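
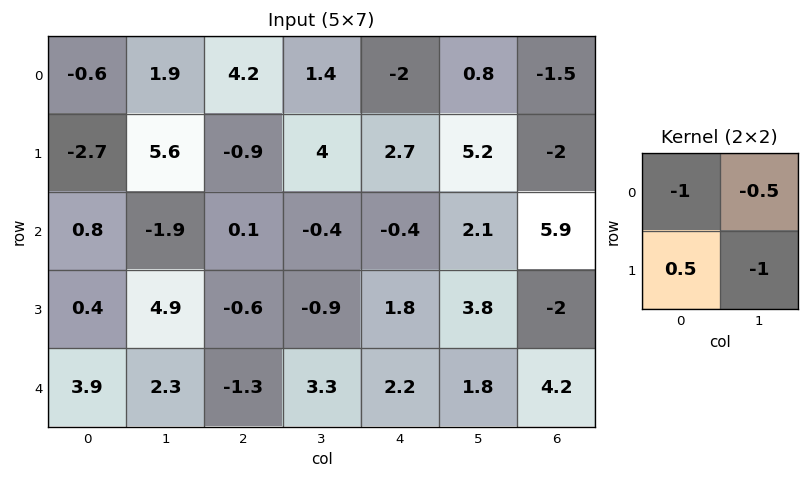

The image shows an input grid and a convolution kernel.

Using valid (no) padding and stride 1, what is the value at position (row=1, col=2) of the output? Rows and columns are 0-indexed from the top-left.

-0.65

The receptive field on the input at this output position is [-0.9 4 / 0.1 -0.4]. Elementwise product with the kernel and sum: -0.9·-1 + 4·-0.5 + 0.1·0.5 + -0.4·-1.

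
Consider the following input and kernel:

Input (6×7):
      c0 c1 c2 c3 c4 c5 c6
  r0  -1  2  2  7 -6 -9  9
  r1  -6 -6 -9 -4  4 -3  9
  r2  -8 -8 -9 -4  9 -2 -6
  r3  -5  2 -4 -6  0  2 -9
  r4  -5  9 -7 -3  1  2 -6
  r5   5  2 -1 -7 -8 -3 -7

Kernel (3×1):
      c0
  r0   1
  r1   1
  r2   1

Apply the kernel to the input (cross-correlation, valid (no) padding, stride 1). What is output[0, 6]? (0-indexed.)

The receptive field on the input at this output position is [9 / 9 / -6]. Elementwise product with the kernel and sum: 9·1 + 9·1 + -6·1.

12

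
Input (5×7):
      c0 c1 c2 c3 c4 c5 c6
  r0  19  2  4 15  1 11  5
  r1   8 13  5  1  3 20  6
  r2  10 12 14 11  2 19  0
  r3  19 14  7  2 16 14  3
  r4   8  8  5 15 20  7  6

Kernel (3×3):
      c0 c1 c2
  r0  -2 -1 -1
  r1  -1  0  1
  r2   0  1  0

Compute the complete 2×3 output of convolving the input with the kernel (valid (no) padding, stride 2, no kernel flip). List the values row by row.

Output[0,0]: The receptive field on the input at this output position is [19 2 4 / 8 13 5 / 10 12 14]. Elementwise product with the kernel and sum: 19·-2 + 2·-1 + 4·-1 + 8·-1 + 5·1 + 12·1.
Output[0,1]: The receptive field on the input at this output position is [4 15 1 / 5 1 3 / 14 11 2]. Elementwise product with the kernel and sum: 4·-2 + 15·-1 + 1·-1 + 5·-1 + 3·1 + 11·1.

-35 -15 4
-50 -17 -29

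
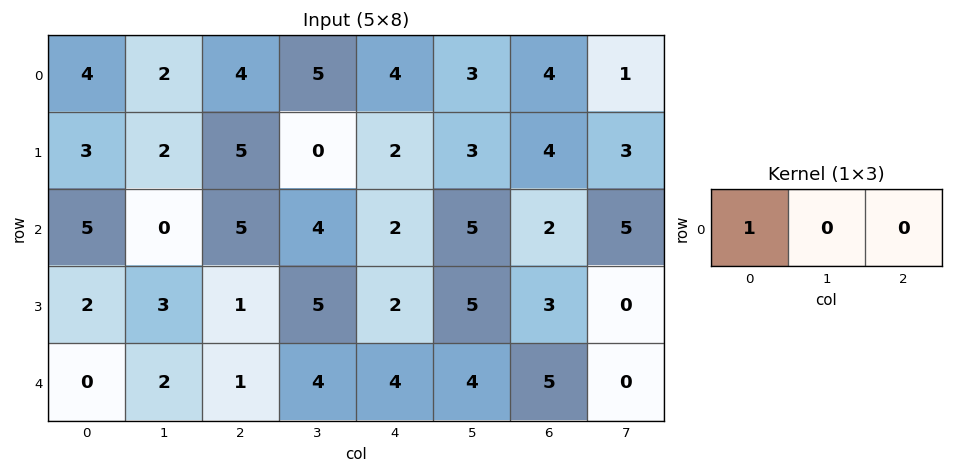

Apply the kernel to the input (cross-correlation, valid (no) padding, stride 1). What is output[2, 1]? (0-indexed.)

0

The receptive field on the input at this output position is [0 5 4]. Elementwise product with the kernel and sum: 0·1.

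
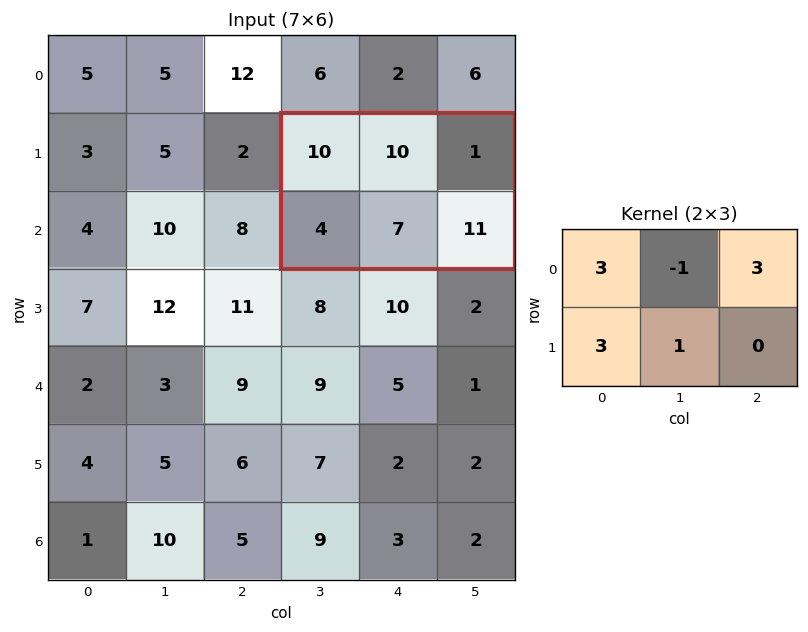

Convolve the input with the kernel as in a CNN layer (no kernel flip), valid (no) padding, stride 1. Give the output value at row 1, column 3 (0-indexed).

The receptive field on the input at this output position is [10 10 1 / 4 7 11]. Elementwise product with the kernel and sum: 10·3 + 10·-1 + 1·3 + 4·3 + 7·1.

42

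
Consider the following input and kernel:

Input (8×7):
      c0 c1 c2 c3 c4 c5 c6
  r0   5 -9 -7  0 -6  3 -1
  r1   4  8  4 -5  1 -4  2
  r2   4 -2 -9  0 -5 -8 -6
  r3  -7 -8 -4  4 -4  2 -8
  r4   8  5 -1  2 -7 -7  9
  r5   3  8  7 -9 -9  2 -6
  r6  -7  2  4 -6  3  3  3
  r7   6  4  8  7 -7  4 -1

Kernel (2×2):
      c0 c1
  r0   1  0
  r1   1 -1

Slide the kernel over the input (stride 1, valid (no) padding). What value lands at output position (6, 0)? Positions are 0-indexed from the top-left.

-5

The receptive field on the input at this output position is [-7 2 / 6 4]. Elementwise product with the kernel and sum: -7·1 + 6·1 + 4·-1.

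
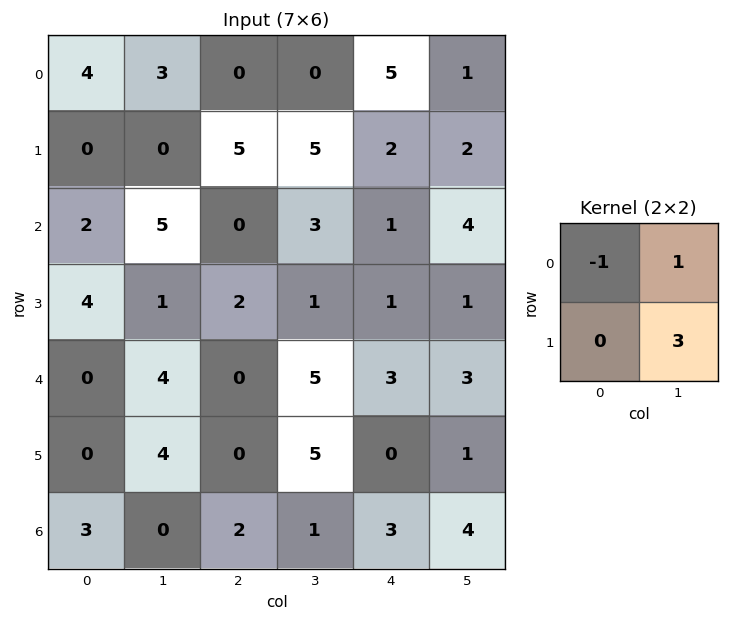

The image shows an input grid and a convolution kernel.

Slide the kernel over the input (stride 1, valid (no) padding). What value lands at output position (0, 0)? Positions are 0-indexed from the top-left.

-1

The receptive field on the input at this output position is [4 3 / 0 0]. Elementwise product with the kernel and sum: 4·-1 + 3·1 + 0·3.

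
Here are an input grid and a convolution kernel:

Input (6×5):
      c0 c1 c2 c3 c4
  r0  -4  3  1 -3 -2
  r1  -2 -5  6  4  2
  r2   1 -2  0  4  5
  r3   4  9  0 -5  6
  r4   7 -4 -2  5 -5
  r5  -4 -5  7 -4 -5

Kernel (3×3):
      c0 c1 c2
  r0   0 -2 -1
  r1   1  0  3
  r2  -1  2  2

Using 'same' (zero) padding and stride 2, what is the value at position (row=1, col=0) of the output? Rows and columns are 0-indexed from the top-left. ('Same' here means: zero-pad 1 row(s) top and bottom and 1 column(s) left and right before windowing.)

29

The receptive field on the zero-padded input at this output position is [0 -2 -5 / 0 1 -2 / 0 4 9]. Elementwise product with the kernel and sum: -2·-2 + -5·-1 + 0·1 + -2·3 + 0·-1 + 4·2 + 9·2.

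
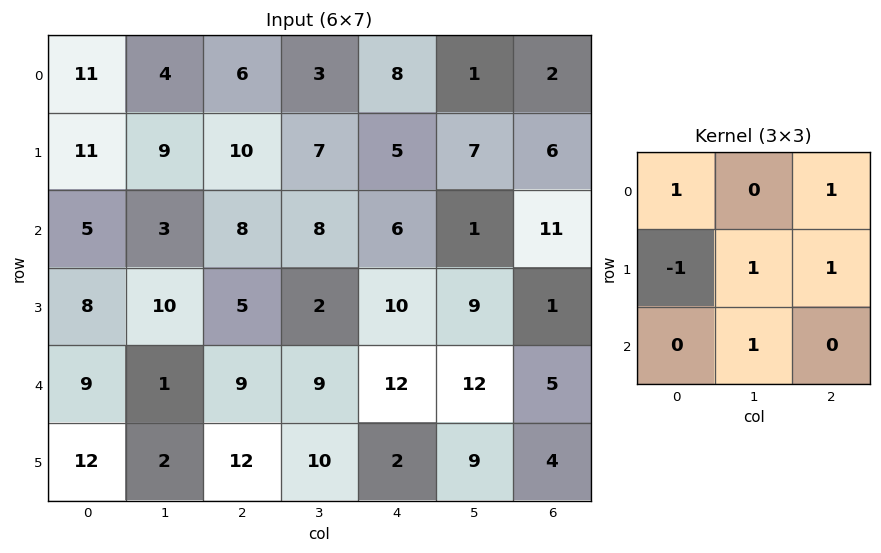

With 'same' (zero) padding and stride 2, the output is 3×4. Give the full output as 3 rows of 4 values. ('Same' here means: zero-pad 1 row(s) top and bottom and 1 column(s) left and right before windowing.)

26 15 11 7
25 34 23 18
32 41 28 6

Output[0,0]: The receptive field on the zero-padded input at this output position is [0 0 0 / 0 11 4 / 0 11 9]. Elementwise product with the kernel and sum: 0·1 + 0·1 + 0·-1 + 11·1 + 4·1 + 11·1.
Output[0,1]: The receptive field on the zero-padded input at this output position is [0 0 0 / 4 6 3 / 9 10 7]. Elementwise product with the kernel and sum: 0·1 + 0·1 + 4·-1 + 6·1 + 3·1 + 10·1.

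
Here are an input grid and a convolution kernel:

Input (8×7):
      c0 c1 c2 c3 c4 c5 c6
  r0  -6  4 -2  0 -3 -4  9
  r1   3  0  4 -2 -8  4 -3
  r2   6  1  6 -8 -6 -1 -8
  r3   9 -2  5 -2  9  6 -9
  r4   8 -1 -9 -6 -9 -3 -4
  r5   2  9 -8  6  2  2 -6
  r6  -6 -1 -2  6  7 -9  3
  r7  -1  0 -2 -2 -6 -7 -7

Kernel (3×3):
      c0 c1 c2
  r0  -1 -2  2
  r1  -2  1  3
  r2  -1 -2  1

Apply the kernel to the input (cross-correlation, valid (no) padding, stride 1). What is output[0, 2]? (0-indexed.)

-34

The receptive field on the input at this output position is [-2 0 -3 / 4 -2 -8 / 6 -8 -6]. Elementwise product with the kernel and sum: -2·-1 + 0·-2 + -3·2 + 4·-2 + -2·1 + -8·3 + 6·-1 + -8·-2 + -6·1.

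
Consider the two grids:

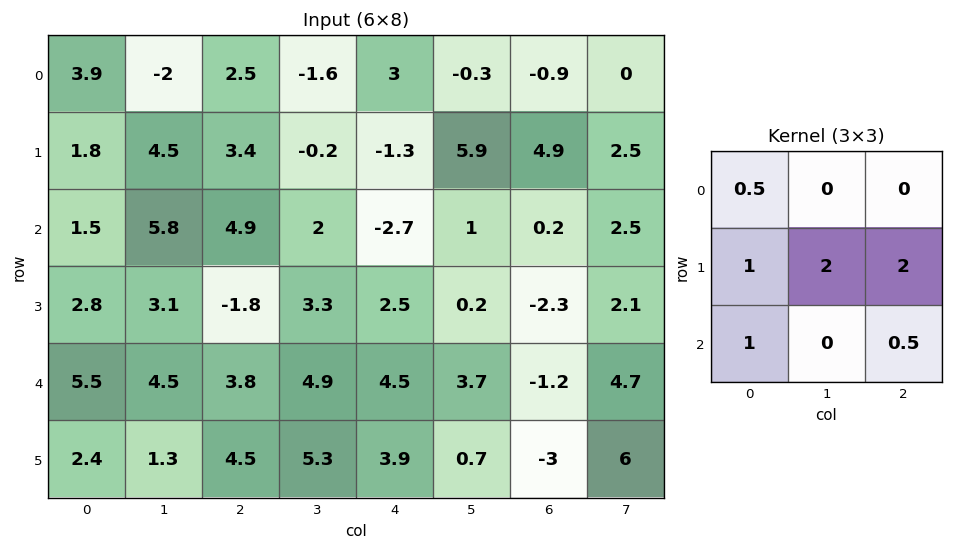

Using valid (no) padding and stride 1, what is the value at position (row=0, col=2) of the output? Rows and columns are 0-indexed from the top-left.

5.2

The receptive field on the input at this output position is [2.5 -1.6 3 / 3.4 -0.2 -1.3 / 4.9 2 -2.7]. Elementwise product with the kernel and sum: 2.5·0.5 + 3.4·1 + -0.2·2 + -1.3·2 + 4.9·1 + -2.7·0.5.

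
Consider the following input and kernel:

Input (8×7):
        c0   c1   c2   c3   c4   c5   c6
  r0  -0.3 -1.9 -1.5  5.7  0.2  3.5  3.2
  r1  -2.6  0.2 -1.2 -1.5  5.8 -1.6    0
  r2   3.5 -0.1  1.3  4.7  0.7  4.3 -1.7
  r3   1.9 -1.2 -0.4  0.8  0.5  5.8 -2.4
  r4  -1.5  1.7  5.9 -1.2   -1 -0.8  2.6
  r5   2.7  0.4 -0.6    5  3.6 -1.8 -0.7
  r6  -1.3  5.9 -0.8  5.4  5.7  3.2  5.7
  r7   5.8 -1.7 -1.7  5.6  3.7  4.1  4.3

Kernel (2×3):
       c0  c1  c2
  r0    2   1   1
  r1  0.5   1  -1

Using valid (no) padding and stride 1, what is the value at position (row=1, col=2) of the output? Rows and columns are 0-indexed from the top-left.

6.55

The receptive field on the input at this output position is [-1.2 -1.5 5.8 / 1.3 4.7 0.7]. Elementwise product with the kernel and sum: -1.2·2 + -1.5·1 + 5.8·1 + 1.3·0.5 + 4.7·1 + 0.7·-1.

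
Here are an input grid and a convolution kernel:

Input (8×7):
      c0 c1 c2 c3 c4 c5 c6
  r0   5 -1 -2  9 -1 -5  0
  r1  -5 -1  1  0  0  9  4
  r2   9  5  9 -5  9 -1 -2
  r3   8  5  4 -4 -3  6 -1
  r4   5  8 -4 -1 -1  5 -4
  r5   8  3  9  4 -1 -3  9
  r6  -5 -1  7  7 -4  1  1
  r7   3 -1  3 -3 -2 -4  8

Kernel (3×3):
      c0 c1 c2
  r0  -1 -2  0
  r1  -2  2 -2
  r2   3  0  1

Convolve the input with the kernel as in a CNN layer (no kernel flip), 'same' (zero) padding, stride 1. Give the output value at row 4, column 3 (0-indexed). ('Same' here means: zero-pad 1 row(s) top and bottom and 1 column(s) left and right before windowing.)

38

The receptive field on the zero-padded input at this output position is [4 -4 -3 / -4 -1 -1 / 9 4 -1]. Elementwise product with the kernel and sum: 4·-1 + -4·-2 + -4·-2 + -1·2 + -1·-2 + 9·3 + -1·1.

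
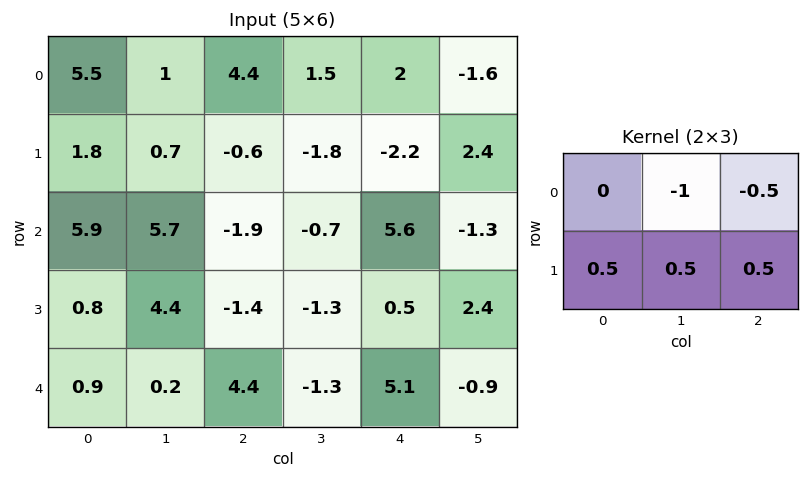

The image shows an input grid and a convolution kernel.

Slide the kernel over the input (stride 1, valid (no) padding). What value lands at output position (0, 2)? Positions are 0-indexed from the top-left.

-4.8

The receptive field on the input at this output position is [4.4 1.5 2 / -0.6 -1.8 -2.2]. Elementwise product with the kernel and sum: 1.5·-1 + 2·-0.5 + -0.6·0.5 + -1.8·0.5 + -2.2·0.5.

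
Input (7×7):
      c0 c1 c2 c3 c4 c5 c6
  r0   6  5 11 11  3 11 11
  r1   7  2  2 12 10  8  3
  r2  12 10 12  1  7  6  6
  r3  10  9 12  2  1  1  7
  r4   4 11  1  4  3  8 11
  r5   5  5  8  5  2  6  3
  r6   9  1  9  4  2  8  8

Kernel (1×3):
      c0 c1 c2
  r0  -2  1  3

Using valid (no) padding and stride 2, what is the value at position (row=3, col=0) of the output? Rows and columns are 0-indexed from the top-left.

The receptive field on the input at this output position is [9 1 9]. Elementwise product with the kernel and sum: 9·-2 + 1·1 + 9·3.

10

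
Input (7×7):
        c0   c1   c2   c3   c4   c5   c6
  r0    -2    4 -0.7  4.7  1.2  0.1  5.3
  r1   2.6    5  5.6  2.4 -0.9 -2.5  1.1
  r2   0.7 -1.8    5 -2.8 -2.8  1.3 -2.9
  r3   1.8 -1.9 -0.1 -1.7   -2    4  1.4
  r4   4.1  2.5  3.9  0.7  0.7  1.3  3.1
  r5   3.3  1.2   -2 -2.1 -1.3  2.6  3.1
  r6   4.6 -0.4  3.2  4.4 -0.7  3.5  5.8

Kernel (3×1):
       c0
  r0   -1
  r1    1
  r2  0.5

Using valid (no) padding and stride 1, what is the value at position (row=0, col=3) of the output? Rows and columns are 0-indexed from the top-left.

The receptive field on the input at this output position is [4.7 / 2.4 / -2.8]. Elementwise product with the kernel and sum: 4.7·-1 + 2.4·1 + -2.8·0.5.

-3.7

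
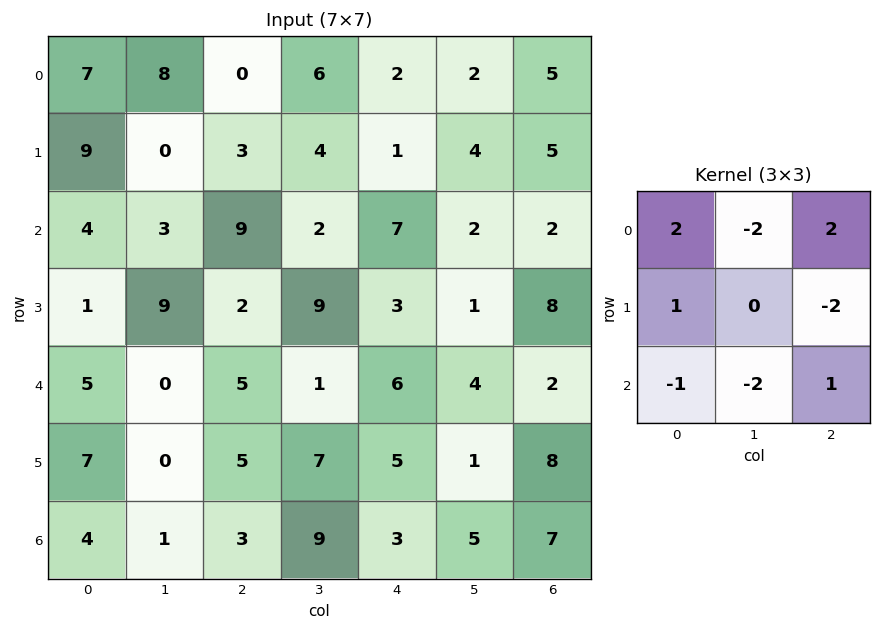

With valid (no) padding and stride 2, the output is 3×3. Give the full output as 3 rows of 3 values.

0 -13 -8
17 23 -11
14 -3 -9

Output[0,0]: The receptive field on the input at this output position is [7 8 0 / 9 0 3 / 4 3 9]. Elementwise product with the kernel and sum: 7·2 + 8·-2 + 0·2 + 9·1 + 3·-2 + 4·-1 + 3·-2 + 9·1.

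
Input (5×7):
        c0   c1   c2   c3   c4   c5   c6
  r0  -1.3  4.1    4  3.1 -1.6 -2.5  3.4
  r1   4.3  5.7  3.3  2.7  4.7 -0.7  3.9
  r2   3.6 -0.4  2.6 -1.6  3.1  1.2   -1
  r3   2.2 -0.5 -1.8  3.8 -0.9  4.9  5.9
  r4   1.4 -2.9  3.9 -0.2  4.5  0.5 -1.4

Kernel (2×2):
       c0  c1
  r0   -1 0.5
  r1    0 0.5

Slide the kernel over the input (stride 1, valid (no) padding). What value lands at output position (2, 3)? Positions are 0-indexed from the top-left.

The receptive field on the input at this output position is [-1.6 3.1 / 3.8 -0.9]. Elementwise product with the kernel and sum: -1.6·-1 + 3.1·0.5 + -0.9·0.5.

2.7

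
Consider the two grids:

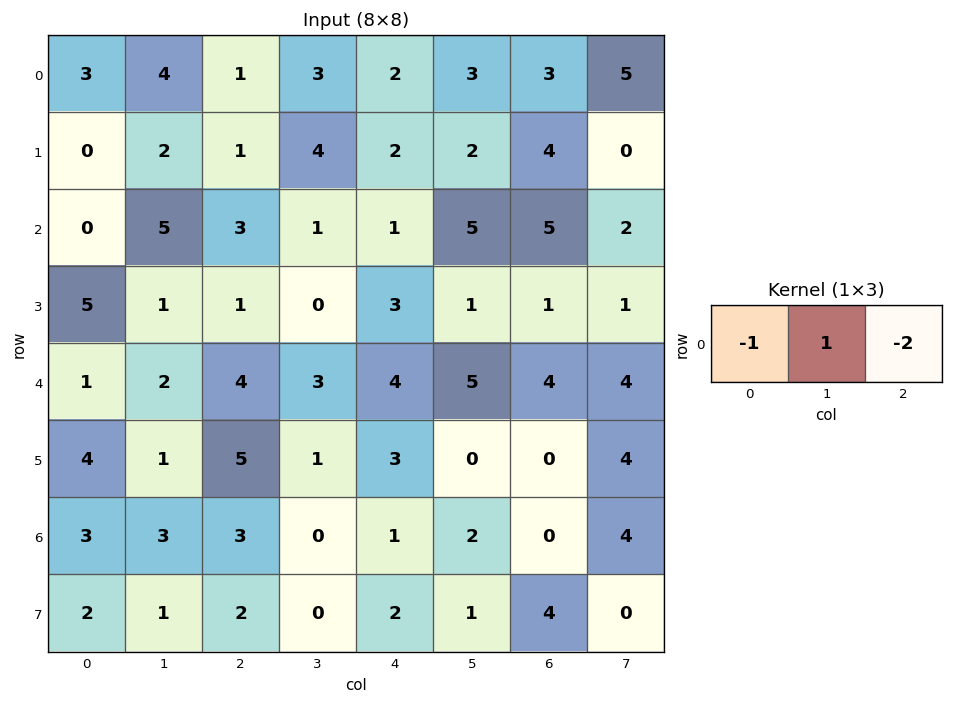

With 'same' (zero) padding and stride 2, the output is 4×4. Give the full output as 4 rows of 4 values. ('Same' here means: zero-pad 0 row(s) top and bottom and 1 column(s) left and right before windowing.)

Output[0,0]: The receptive field on the zero-padded input at this output position is [0 3 4]. Elementwise product with the kernel and sum: 0·-1 + 3·1 + 4·-2.
Output[0,1]: The receptive field on the zero-padded input at this output position is [4 1 3]. Elementwise product with the kernel and sum: 4·-1 + 1·1 + 3·-2.

-5 -9 -7 -10
-10 -4 -10 -4
-3 -4 -9 -9
-3 0 -3 -10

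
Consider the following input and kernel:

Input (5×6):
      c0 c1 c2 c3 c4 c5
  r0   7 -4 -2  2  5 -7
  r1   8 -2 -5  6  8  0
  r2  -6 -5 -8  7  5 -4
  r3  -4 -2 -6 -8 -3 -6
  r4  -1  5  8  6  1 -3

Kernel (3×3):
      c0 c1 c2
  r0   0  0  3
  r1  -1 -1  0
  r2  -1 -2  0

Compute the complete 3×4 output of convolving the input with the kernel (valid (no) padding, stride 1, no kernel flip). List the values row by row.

Output[0,0]: The receptive field on the input at this output position is [7 -4 -2 / 8 -2 -5 / -6 -5 -8]. Elementwise product with the kernel and sum: -2·3 + 8·-1 + -2·-1 + -6·-1 + -5·-2.
Output[0,1]: The receptive field on the input at this output position is [-4 -2 2 / -2 -5 6 / -5 -8 7]. Elementwise product with the kernel and sum: 2·3 + -2·-1 + -5·-1 + -5·-1 + -8·-2.

4 34 8 -52
4 45 47 2
-27 8 9 -9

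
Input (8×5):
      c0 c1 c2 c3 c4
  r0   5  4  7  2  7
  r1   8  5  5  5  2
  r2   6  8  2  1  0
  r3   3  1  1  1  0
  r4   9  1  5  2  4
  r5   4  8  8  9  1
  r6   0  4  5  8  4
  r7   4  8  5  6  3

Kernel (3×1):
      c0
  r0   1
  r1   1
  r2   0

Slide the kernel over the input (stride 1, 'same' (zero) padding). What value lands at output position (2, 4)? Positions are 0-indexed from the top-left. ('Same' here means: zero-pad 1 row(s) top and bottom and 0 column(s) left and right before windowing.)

The receptive field on the zero-padded input at this output position is [2 / 0 / 0]. Elementwise product with the kernel and sum: 2·1 + 0·1.

2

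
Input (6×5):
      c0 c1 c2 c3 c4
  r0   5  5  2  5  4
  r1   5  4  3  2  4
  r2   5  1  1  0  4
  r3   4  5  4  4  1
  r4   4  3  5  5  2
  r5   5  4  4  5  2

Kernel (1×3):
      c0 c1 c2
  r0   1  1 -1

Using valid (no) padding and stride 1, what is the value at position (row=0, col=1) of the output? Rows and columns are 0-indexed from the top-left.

The receptive field on the input at this output position is [5 2 5]. Elementwise product with the kernel and sum: 5·1 + 2·1 + 5·-1.

2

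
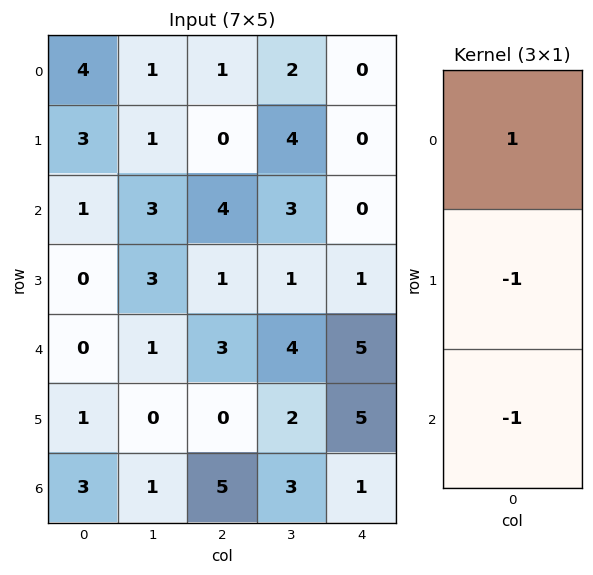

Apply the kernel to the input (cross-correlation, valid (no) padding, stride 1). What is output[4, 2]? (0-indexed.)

The receptive field on the input at this output position is [3 / 0 / 5]. Elementwise product with the kernel and sum: 3·1 + 0·-1 + 5·-1.

-2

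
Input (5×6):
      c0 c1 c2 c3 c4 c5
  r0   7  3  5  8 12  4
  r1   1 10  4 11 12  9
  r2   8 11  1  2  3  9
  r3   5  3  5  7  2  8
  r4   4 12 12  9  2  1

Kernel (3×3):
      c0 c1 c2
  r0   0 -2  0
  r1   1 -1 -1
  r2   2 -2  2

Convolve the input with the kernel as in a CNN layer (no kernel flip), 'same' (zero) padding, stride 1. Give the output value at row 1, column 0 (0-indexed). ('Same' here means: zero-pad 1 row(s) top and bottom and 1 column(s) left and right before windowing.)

-19

The receptive field on the zero-padded input at this output position is [0 7 3 / 0 1 10 / 0 8 11]. Elementwise product with the kernel and sum: 7·-2 + 0·1 + 1·-1 + 10·-1 + 0·2 + 8·-2 + 11·2.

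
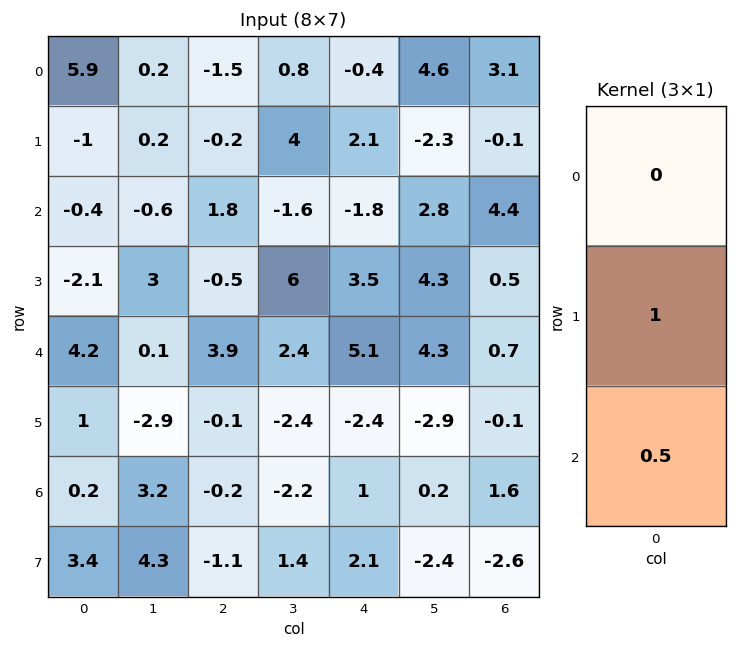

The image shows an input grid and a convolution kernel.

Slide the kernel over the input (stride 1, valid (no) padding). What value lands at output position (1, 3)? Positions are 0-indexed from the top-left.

The receptive field on the input at this output position is [4 / -1.6 / 6]. Elementwise product with the kernel and sum: -1.6·1 + 6·0.5.

1.4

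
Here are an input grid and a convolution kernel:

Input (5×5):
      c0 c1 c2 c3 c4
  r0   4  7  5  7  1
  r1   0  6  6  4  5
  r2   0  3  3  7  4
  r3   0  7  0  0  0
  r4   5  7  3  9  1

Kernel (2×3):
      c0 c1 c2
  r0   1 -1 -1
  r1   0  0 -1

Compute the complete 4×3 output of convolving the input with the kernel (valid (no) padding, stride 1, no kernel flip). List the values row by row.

Output[0,0]: The receptive field on the input at this output position is [4 7 5 / 0 6 6]. Elementwise product with the kernel and sum: 4·1 + 7·-1 + 5·-1 + 6·-1.

-14 -9 -8
-15 -11 -7
-6 -7 -8
-10 -2 -1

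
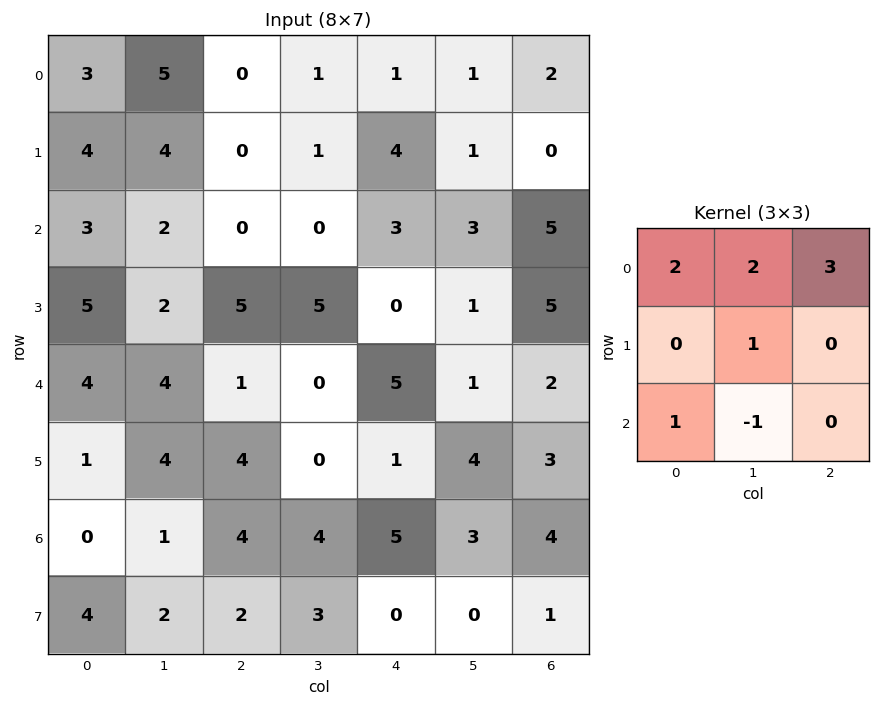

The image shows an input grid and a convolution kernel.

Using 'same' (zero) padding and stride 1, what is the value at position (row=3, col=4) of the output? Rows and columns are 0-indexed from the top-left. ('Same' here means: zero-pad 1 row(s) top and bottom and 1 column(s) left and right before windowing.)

10

The receptive field on the zero-padded input at this output position is [0 3 3 / 5 0 1 / 0 5 1]. Elementwise product with the kernel and sum: 0·2 + 3·2 + 3·3 + 0·1 + 0·1 + 5·-1.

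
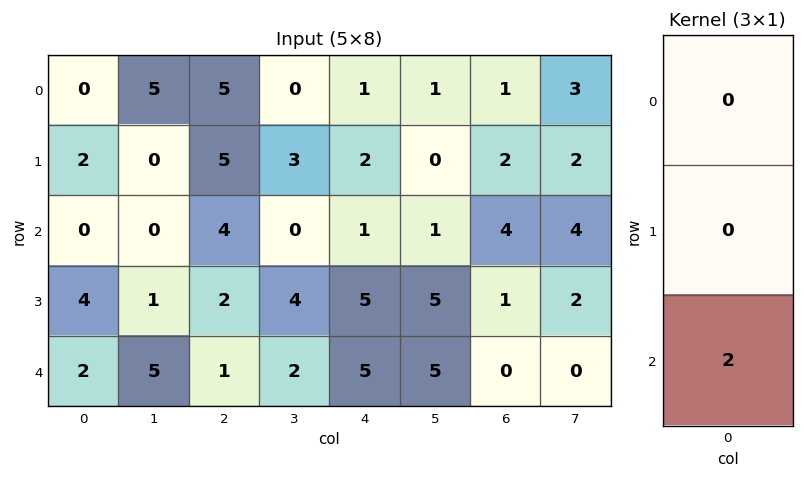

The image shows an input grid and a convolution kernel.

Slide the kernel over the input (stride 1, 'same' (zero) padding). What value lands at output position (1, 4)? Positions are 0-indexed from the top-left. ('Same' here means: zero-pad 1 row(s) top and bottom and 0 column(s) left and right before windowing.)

2

The receptive field on the zero-padded input at this output position is [1 / 2 / 1]. Elementwise product with the kernel and sum: 1·2.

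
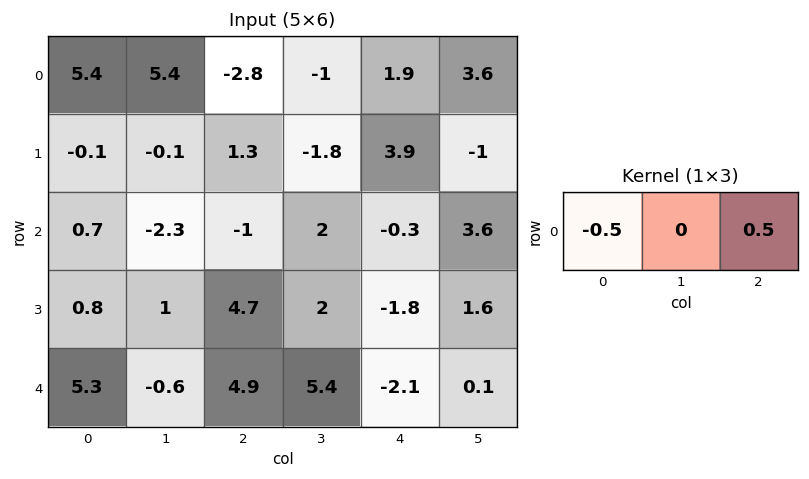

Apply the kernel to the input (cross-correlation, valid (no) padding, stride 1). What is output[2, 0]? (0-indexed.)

-0.85

The receptive field on the input at this output position is [0.7 -2.3 -1]. Elementwise product with the kernel and sum: 0.7·-0.5 + -1·0.5.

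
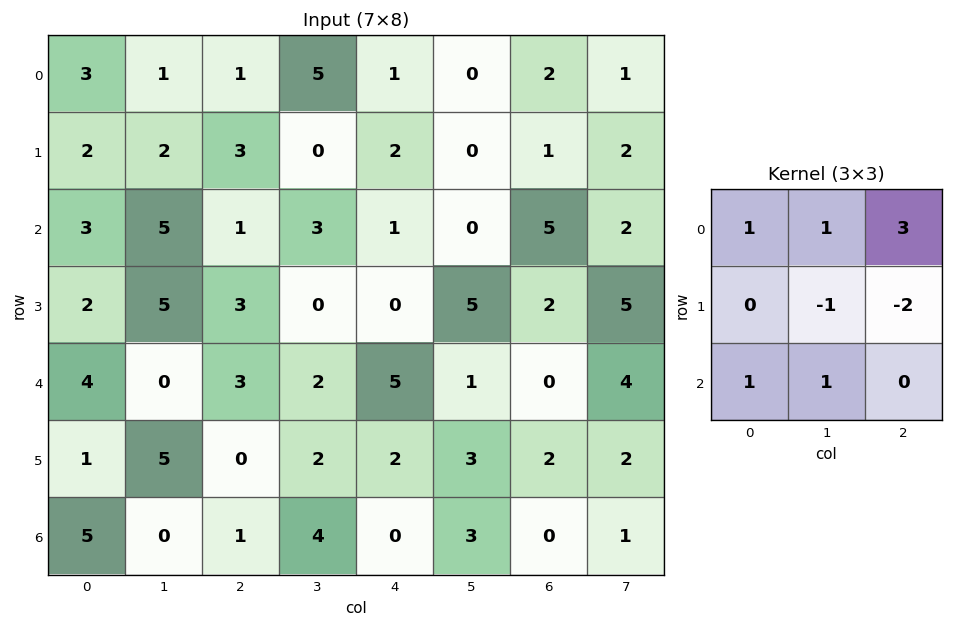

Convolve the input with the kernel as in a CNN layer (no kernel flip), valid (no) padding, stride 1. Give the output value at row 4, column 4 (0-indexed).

2

The receptive field on the input at this output position is [5 1 0 / 2 3 2 / 0 3 0]. Elementwise product with the kernel and sum: 5·1 + 1·1 + 0·3 + 3·-1 + 2·-2 + 0·1 + 3·1.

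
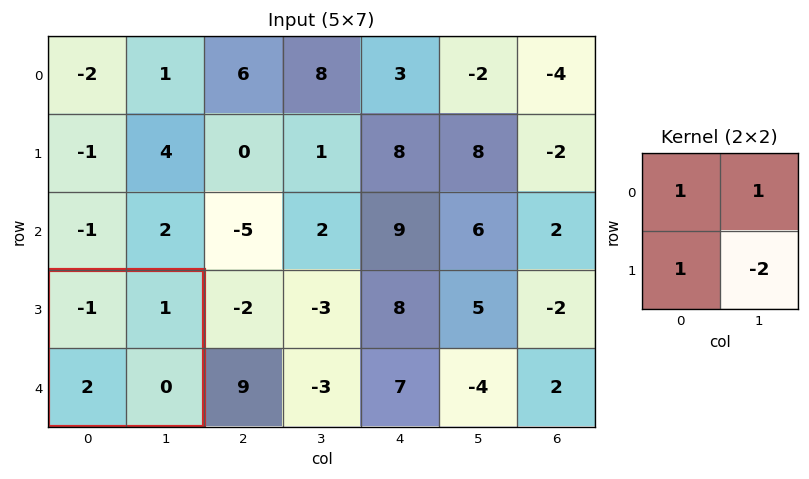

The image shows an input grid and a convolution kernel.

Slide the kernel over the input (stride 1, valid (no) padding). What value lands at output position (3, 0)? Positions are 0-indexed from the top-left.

The receptive field on the input at this output position is [-1 1 / 2 0]. Elementwise product with the kernel and sum: -1·1 + 1·1 + 2·1 + 0·-2.

2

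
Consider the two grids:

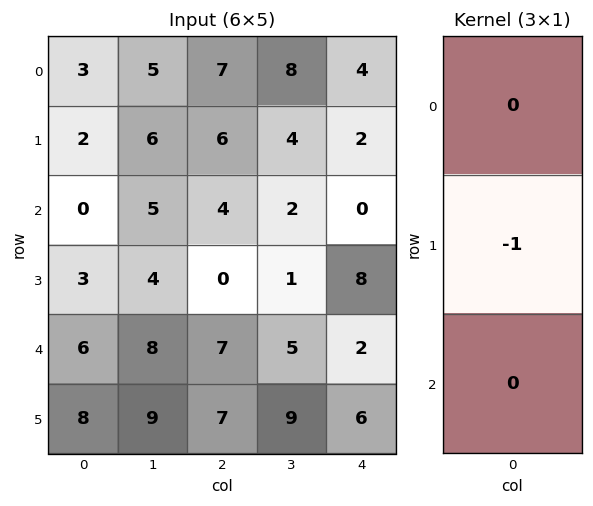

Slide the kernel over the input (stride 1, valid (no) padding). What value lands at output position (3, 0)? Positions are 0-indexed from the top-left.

-6

The receptive field on the input at this output position is [3 / 6 / 8]. Elementwise product with the kernel and sum: 6·-1.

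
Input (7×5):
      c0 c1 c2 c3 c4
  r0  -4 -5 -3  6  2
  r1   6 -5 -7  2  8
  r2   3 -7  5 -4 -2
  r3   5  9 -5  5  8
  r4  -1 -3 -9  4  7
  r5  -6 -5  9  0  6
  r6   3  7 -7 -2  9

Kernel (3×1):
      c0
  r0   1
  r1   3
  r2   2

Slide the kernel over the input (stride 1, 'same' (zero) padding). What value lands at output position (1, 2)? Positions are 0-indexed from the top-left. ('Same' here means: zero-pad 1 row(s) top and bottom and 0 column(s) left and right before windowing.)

The receptive field on the zero-padded input at this output position is [-3 / -7 / 5]. Elementwise product with the kernel and sum: -3·1 + -7·3 + 5·2.

-14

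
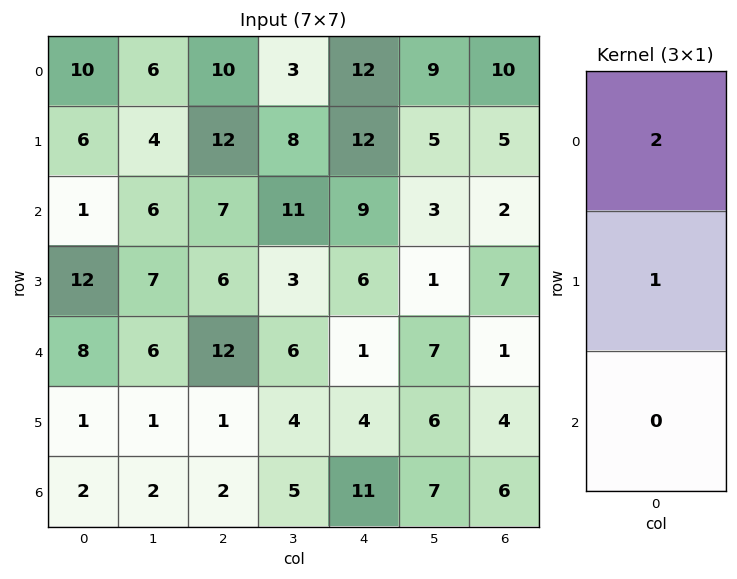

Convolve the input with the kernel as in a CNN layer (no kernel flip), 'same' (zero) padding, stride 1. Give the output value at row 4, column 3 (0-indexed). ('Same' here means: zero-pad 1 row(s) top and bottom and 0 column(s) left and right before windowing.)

The receptive field on the zero-padded input at this output position is [3 / 6 / 4]. Elementwise product with the kernel and sum: 3·2 + 6·1.

12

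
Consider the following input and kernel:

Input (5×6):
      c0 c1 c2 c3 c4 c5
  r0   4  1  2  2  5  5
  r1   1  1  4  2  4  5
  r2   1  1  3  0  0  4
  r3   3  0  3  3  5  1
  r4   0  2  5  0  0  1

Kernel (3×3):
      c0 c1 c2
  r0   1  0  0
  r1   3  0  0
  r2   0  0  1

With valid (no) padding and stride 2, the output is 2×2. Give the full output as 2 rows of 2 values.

10 14
15 12

Output[0,0]: The receptive field on the input at this output position is [4 1 2 / 1 1 4 / 1 1 3]. Elementwise product with the kernel and sum: 4·1 + 1·3 + 3·1.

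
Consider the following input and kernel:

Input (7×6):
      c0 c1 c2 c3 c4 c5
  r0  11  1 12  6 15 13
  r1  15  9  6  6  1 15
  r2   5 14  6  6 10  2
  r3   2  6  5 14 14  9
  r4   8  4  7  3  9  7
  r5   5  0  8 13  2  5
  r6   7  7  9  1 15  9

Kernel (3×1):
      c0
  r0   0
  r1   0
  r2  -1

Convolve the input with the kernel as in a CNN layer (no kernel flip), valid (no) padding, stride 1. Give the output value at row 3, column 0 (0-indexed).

-5

The receptive field on the input at this output position is [2 / 8 / 5]. Elementwise product with the kernel and sum: 5·-1.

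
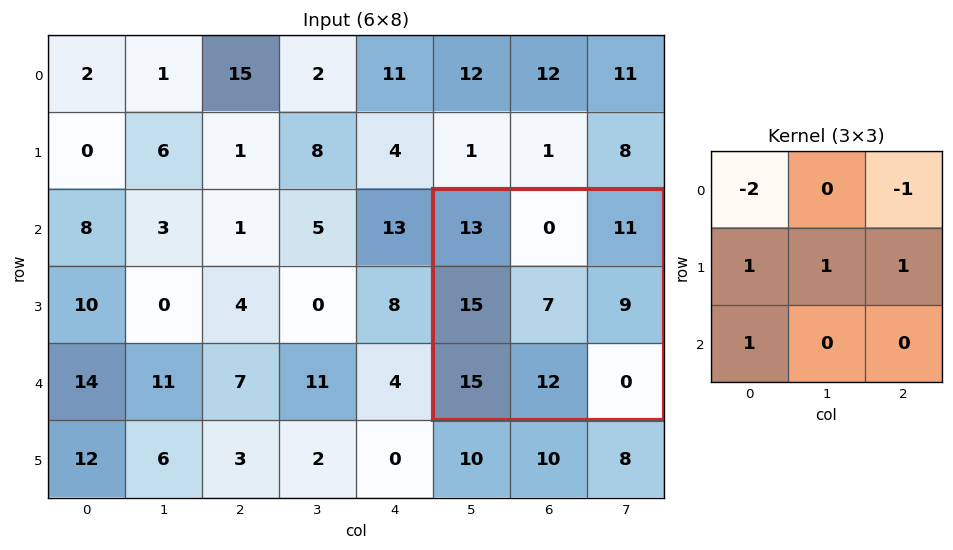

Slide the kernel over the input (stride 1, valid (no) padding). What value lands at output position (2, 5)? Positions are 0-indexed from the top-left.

The receptive field on the input at this output position is [13 0 11 / 15 7 9 / 15 12 0]. Elementwise product with the kernel and sum: 13·-2 + 11·-1 + 15·1 + 7·1 + 9·1 + 15·1.

9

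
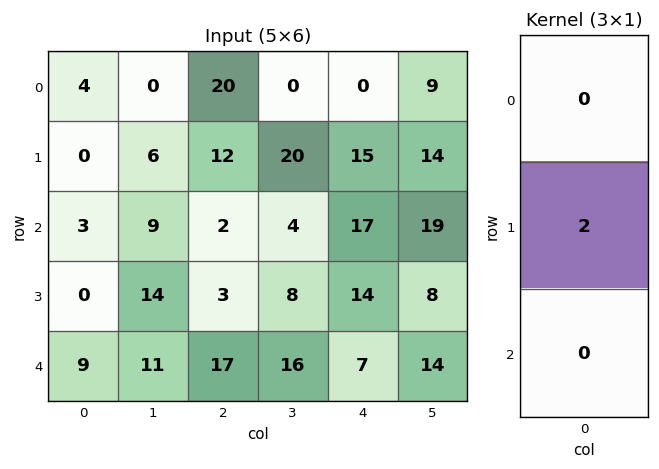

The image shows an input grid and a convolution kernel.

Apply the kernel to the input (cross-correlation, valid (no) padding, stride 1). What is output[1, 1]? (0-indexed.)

18

The receptive field on the input at this output position is [6 / 9 / 14]. Elementwise product with the kernel and sum: 9·2.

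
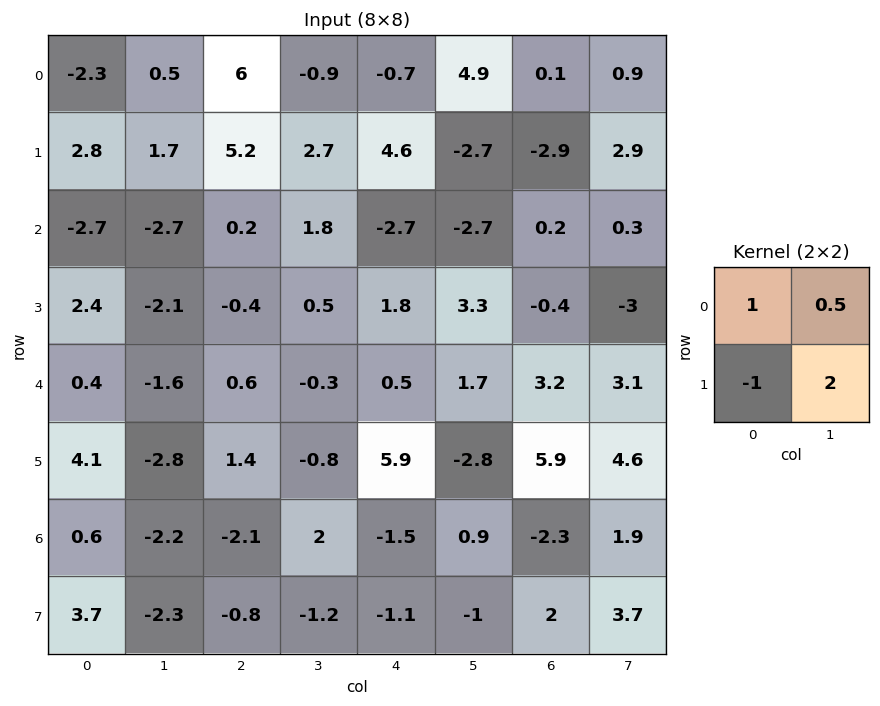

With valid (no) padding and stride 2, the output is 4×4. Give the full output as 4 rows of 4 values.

-1.45 5.75 -8.25 9.25
-10.65 2.5 0.75 -5.25
-10.1 -2.55 -10.15 8.05
-8.8 -2.7 -1.95 4.05

Output[0,0]: The receptive field on the input at this output position is [-2.3 0.5 / 2.8 1.7]. Elementwise product with the kernel and sum: -2.3·1 + 0.5·0.5 + 2.8·-1 + 1.7·2.
Output[0,1]: The receptive field on the input at this output position is [6 -0.9 / 5.2 2.7]. Elementwise product with the kernel and sum: 6·1 + -0.9·0.5 + 5.2·-1 + 2.7·2.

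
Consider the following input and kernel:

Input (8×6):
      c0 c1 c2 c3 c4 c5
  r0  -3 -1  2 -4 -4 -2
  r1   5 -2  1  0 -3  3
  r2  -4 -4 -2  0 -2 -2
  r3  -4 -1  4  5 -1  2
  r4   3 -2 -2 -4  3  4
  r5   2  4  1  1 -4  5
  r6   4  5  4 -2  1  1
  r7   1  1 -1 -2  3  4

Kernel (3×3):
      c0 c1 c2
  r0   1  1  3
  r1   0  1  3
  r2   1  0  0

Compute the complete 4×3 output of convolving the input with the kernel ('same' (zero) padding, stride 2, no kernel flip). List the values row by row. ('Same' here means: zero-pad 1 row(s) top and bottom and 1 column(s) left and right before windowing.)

Output[0,0]: The receptive field on the zero-padded input at this output position is [0 0 0 / 0 -3 -1 / 0 5 -2]. Elementwise product with the kernel and sum: 0·1 + 0·1 + 0·3 + -3·1 + -1·3 + 0·1.

-6 -12 -10
-17 -4 3
-10 8 26
33 7 14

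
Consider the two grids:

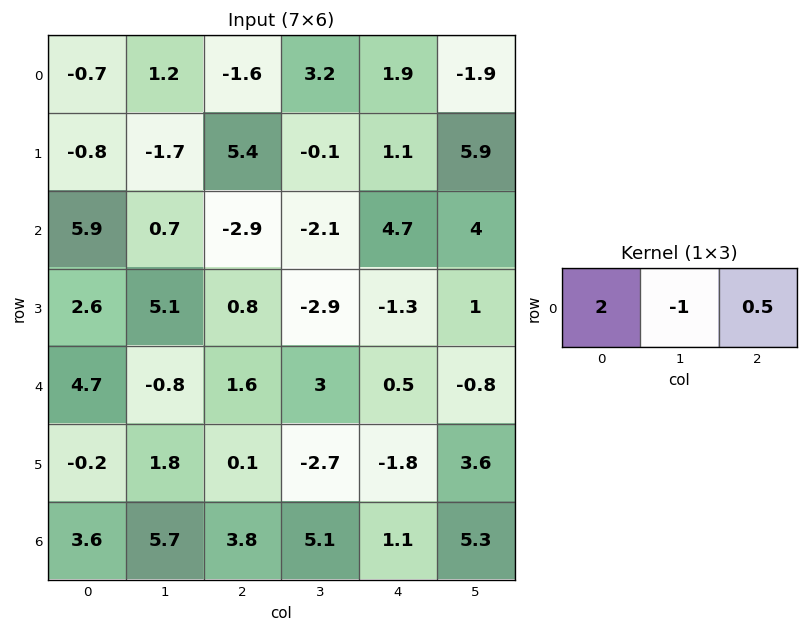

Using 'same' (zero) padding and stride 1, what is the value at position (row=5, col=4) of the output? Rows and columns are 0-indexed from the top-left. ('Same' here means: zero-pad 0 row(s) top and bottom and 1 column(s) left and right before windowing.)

-1.8

The receptive field on the zero-padded input at this output position is [-2.7 -1.8 3.6]. Elementwise product with the kernel and sum: -2.7·2 + -1.8·-1 + 3.6·0.5.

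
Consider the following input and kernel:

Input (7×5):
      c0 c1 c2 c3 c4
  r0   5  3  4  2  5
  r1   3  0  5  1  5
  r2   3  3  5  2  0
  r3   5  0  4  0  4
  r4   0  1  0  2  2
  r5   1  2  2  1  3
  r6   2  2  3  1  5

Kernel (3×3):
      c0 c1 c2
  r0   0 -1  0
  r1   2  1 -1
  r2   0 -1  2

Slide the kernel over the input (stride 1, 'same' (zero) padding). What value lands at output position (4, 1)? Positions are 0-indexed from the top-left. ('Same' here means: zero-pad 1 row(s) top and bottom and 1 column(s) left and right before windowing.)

3

The receptive field on the zero-padded input at this output position is [5 0 4 / 0 1 0 / 1 2 2]. Elementwise product with the kernel and sum: 0·-1 + 0·2 + 1·1 + 0·-1 + 2·-1 + 2·2.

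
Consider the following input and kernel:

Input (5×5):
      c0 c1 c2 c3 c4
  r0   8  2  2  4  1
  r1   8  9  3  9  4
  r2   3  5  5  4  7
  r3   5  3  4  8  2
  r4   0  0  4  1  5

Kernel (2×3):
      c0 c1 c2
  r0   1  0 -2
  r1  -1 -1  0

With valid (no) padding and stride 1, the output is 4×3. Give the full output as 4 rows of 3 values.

Output[0,0]: The receptive field on the input at this output position is [8 2 2 / 8 9 3]. Elementwise product with the kernel and sum: 8·1 + 2·-2 + 8·-1 + 9·-1.
Output[0,1]: The receptive field on the input at this output position is [2 2 4 / 9 3 9]. Elementwise product with the kernel and sum: 2·1 + 4·-2 + 9·-1 + 3·-1.

-13 -18 -12
-6 -19 -14
-15 -10 -21
-3 -17 -5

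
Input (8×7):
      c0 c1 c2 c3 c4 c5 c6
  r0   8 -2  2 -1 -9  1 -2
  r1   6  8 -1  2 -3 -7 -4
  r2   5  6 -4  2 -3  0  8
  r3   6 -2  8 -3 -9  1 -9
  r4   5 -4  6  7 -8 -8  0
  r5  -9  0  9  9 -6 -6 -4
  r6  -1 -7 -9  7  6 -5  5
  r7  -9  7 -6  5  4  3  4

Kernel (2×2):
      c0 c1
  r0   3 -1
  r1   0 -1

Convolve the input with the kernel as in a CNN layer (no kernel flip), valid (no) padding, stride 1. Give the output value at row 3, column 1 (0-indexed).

-20

The receptive field on the input at this output position is [-2 8 / -4 6]. Elementwise product with the kernel and sum: -2·3 + 8·-1 + 6·-1.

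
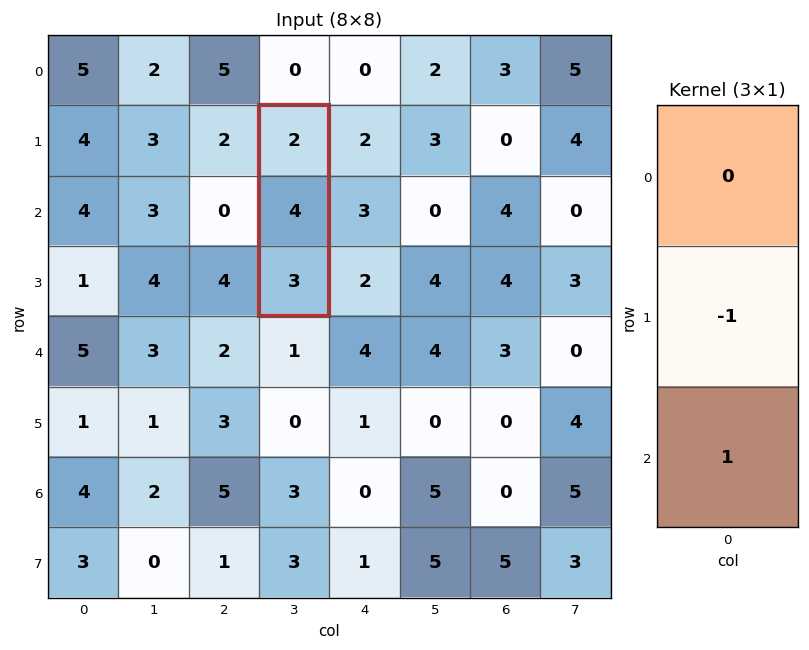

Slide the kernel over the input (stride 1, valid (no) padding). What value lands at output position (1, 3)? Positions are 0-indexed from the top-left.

-1

The receptive field on the input at this output position is [2 / 4 / 3]. Elementwise product with the kernel and sum: 4·-1 + 3·1.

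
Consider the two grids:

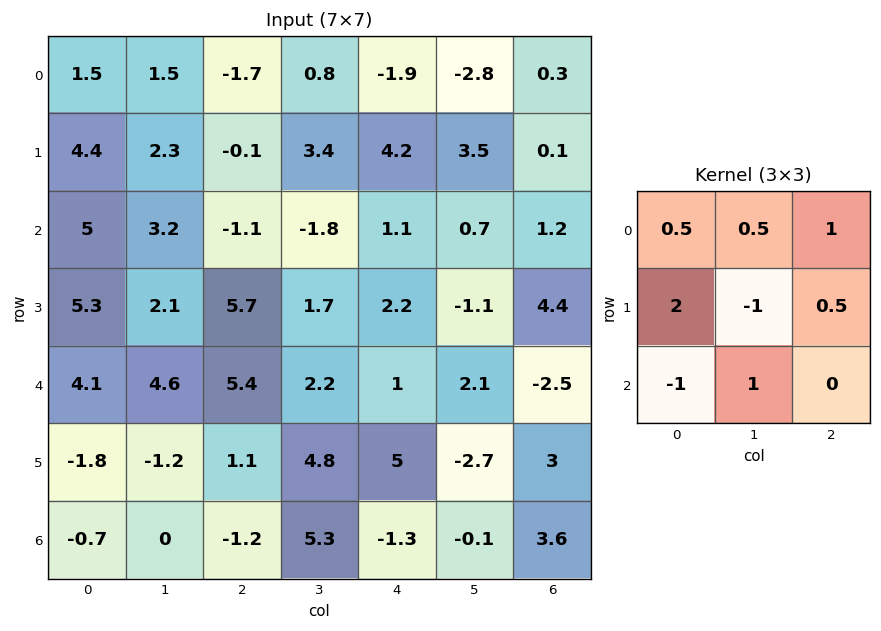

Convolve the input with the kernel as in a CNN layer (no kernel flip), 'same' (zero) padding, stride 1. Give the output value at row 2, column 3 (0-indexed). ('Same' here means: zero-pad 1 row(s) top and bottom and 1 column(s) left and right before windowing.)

2

The receptive field on the zero-padded input at this output position is [-0.1 3.4 4.2 / -1.1 -1.8 1.1 / 5.7 1.7 2.2]. Elementwise product with the kernel and sum: -0.1·0.5 + 3.4·0.5 + 4.2·1 + -1.1·2 + -1.8·-1 + 1.1·0.5 + 5.7·-1 + 1.7·1.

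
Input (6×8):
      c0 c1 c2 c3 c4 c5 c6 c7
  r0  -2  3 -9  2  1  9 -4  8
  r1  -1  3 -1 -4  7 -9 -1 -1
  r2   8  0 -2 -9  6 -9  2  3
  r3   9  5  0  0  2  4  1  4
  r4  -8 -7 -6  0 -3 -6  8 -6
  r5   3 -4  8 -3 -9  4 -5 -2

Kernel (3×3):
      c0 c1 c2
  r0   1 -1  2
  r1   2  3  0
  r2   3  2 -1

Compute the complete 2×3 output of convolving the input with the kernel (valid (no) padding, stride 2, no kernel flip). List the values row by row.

Output[0,0]: The receptive field on the input at this output position is [-2 3 -9 / -1 3 -1 / 8 0 -2]. Elementwise product with the kernel and sum: -2·1 + 3·-1 + -9·2 + -1·2 + 3·3 + 8·3 + 0·2 + -2·-1.

10 -53 -31
5 4 6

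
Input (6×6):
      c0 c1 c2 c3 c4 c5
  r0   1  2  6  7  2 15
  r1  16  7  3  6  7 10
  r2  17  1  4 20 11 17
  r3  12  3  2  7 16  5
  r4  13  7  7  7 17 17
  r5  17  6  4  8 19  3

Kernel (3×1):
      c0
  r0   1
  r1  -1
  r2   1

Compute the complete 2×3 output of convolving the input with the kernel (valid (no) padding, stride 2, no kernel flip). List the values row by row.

2 7 6
18 9 12

Output[0,0]: The receptive field on the input at this output position is [1 / 16 / 17]. Elementwise product with the kernel and sum: 1·1 + 16·-1 + 17·1.
Output[0,1]: The receptive field on the input at this output position is [6 / 3 / 4]. Elementwise product with the kernel and sum: 6·1 + 3·-1 + 4·1.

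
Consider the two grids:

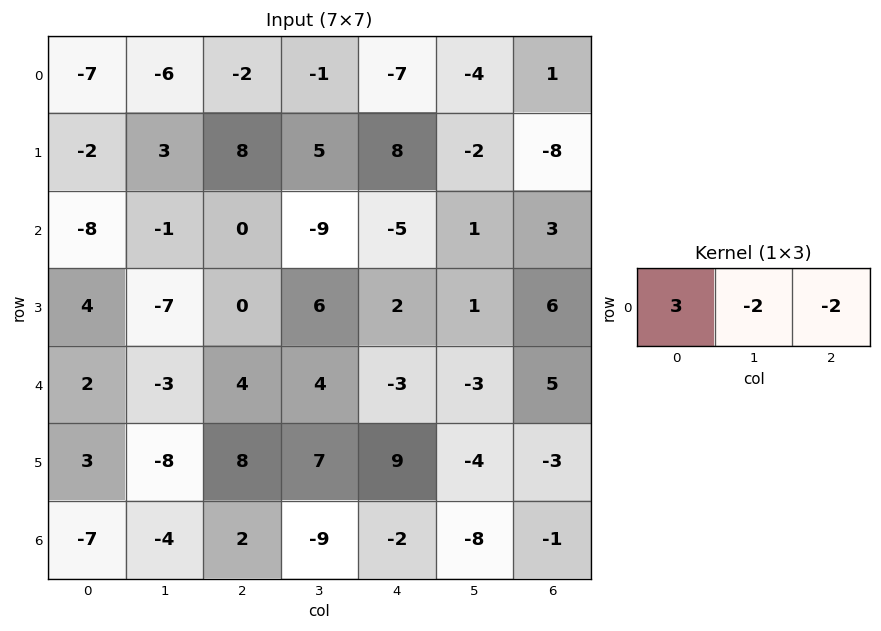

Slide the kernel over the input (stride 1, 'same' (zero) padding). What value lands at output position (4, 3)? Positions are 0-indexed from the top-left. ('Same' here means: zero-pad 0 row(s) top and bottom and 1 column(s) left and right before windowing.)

The receptive field on the zero-padded input at this output position is [4 4 -3]. Elementwise product with the kernel and sum: 4·3 + 4·-2 + -3·-2.

10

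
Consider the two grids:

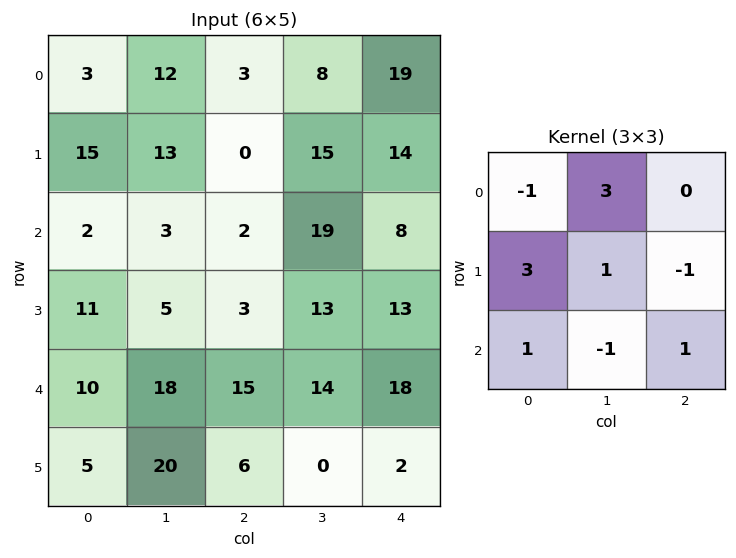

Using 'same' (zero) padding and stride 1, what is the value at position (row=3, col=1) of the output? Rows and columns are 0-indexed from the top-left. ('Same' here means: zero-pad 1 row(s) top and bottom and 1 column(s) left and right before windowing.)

49

The receptive field on the zero-padded input at this output position is [2 3 2 / 11 5 3 / 10 18 15]. Elementwise product with the kernel and sum: 2·-1 + 3·3 + 11·3 + 5·1 + 3·-1 + 10·1 + 18·-1 + 15·1.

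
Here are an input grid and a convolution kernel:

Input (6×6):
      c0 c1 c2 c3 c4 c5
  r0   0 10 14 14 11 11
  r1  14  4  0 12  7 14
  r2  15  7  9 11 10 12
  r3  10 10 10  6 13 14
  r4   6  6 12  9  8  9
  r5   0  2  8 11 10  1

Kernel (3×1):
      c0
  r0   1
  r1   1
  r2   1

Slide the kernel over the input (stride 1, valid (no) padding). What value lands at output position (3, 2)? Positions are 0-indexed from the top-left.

30

The receptive field on the input at this output position is [10 / 12 / 8]. Elementwise product with the kernel and sum: 10·1 + 12·1 + 8·1.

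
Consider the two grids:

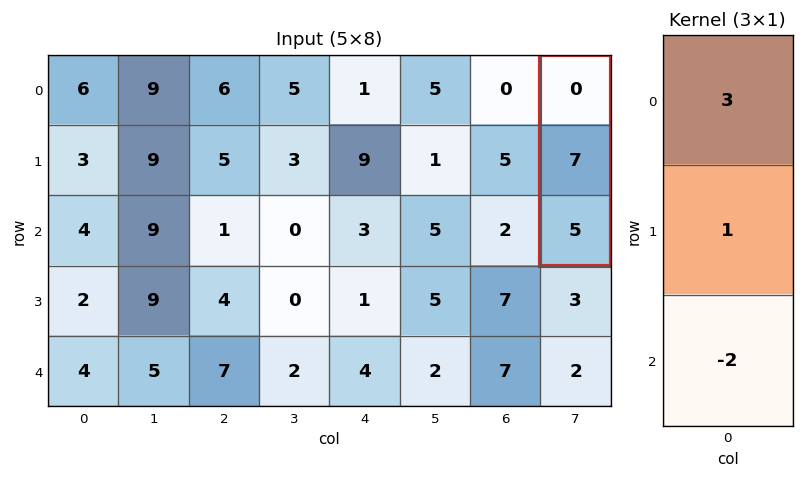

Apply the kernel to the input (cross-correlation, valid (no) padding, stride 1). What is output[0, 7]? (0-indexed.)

The receptive field on the input at this output position is [0 / 7 / 5]. Elementwise product with the kernel and sum: 0·3 + 7·1 + 5·-2.

-3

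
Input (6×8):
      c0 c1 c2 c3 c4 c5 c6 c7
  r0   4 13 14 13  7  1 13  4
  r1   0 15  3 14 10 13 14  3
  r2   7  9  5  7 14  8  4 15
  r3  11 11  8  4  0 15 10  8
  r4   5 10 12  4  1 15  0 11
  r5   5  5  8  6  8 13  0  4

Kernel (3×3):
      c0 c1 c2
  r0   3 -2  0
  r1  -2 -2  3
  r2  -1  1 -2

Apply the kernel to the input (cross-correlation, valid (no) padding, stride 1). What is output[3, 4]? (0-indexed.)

The receptive field on the input at this output position is [0 15 10 / 1 15 0 / 8 13 0]. Elementwise product with the kernel and sum: 0·3 + 15·-2 + 1·-2 + 15·-2 + 0·3 + 8·-1 + 13·1 + 0·-2.

-57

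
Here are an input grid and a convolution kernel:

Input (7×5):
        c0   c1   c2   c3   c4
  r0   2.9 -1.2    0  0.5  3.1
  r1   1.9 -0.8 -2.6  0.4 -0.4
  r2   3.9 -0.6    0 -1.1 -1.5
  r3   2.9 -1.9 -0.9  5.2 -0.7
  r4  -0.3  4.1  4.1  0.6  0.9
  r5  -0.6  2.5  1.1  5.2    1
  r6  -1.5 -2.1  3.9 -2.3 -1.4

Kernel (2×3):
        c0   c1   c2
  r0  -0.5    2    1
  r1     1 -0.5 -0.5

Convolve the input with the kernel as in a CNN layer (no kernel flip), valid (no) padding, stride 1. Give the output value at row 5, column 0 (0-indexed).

4

The receptive field on the input at this output position is [-0.6 2.5 1.1 / -1.5 -2.1 3.9]. Elementwise product with the kernel and sum: -0.6·-0.5 + 2.5·2 + 1.1·1 + -1.5·1 + -2.1·-0.5 + 3.9·-0.5.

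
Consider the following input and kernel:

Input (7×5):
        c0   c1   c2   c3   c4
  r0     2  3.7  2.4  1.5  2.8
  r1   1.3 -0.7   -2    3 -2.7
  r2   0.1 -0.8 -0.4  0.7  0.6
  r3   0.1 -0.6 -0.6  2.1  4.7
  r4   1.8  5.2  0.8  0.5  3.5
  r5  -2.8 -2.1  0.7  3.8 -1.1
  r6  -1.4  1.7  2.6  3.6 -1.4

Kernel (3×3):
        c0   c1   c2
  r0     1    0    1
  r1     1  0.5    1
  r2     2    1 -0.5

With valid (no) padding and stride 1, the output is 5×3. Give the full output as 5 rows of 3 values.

Output[0,0]: The receptive field on the input at this output position is [2 3.7 2.4 / 1.3 -0.7 -2 / 0.1 -0.8 -0.4]. Elementwise product with the kernel and sum: 2·1 + 2.4·1 + 1.3·1 + -0.7·0.5 + -2·1 + 0.1·2 + -0.8·1 + -0.4·-0.5.

2.95 4.15 1.6
-1.5 -0.85 -5.6
7.3 12.05 5.7
-3.35 2.2 14.4
-2.95 11.95 15.3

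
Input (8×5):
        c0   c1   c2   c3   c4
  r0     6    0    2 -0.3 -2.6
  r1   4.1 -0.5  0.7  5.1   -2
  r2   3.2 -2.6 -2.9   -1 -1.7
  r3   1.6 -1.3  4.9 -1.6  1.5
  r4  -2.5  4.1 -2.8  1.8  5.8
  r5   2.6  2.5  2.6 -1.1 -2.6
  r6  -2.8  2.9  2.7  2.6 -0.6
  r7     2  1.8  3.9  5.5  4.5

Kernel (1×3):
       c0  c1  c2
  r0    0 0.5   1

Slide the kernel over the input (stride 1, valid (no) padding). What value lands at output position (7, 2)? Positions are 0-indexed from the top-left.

The receptive field on the input at this output position is [3.9 5.5 4.5]. Elementwise product with the kernel and sum: 5.5·0.5 + 4.5·1.

7.25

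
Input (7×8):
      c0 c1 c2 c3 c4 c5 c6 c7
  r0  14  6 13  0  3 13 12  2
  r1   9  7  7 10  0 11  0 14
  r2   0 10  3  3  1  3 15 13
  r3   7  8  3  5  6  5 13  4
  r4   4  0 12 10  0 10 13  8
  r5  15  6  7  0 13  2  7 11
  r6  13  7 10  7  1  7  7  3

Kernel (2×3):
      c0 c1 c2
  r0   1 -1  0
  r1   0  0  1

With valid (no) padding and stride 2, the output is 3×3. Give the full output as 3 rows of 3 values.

15 13 -10
-7 6 11
11 15 -3

Output[0,0]: The receptive field on the input at this output position is [14 6 13 / 9 7 7]. Elementwise product with the kernel and sum: 14·1 + 6·-1 + 7·1.
Output[0,1]: The receptive field on the input at this output position is [13 0 3 / 7 10 0]. Elementwise product with the kernel and sum: 13·1 + 0·-1 + 0·1.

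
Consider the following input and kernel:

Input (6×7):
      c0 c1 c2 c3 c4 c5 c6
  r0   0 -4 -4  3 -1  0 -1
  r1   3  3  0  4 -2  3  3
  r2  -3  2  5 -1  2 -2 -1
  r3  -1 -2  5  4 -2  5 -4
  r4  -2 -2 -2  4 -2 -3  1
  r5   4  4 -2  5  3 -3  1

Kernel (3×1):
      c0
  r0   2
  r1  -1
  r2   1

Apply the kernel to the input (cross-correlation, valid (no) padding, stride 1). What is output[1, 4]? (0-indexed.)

The receptive field on the input at this output position is [-2 / 2 / -2]. Elementwise product with the kernel and sum: -2·2 + 2·-1 + -2·1.

-8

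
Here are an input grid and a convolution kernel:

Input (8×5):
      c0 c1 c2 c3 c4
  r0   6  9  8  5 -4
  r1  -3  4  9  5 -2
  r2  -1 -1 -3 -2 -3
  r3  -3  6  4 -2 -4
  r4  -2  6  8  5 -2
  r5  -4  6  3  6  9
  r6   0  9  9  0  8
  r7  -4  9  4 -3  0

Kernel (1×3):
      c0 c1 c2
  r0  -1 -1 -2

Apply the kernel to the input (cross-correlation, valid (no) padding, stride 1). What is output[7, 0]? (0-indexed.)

The receptive field on the input at this output position is [-4 9 4]. Elementwise product with the kernel and sum: -4·-1 + 9·-1 + 4·-2.

-13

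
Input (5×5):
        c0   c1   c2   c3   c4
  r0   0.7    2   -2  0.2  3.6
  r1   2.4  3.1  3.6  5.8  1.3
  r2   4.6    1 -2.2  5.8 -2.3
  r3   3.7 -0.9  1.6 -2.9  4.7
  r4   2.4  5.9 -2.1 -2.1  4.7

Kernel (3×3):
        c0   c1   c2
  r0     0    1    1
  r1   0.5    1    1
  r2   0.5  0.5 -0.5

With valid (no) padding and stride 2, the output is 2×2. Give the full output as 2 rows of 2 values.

Output[0,0]: The receptive field on the input at this output position is [0.7 2 -2 / 2.4 3.1 3.6 / 4.6 1 -2.2]. Elementwise product with the kernel and sum: 2·1 + -2·1 + 2.4·0.5 + 3.1·1 + 3.6·1 + 4.6·0.5 + 1·0.5 + -2.2·-0.5.

11.8 15.65
6.55 1.65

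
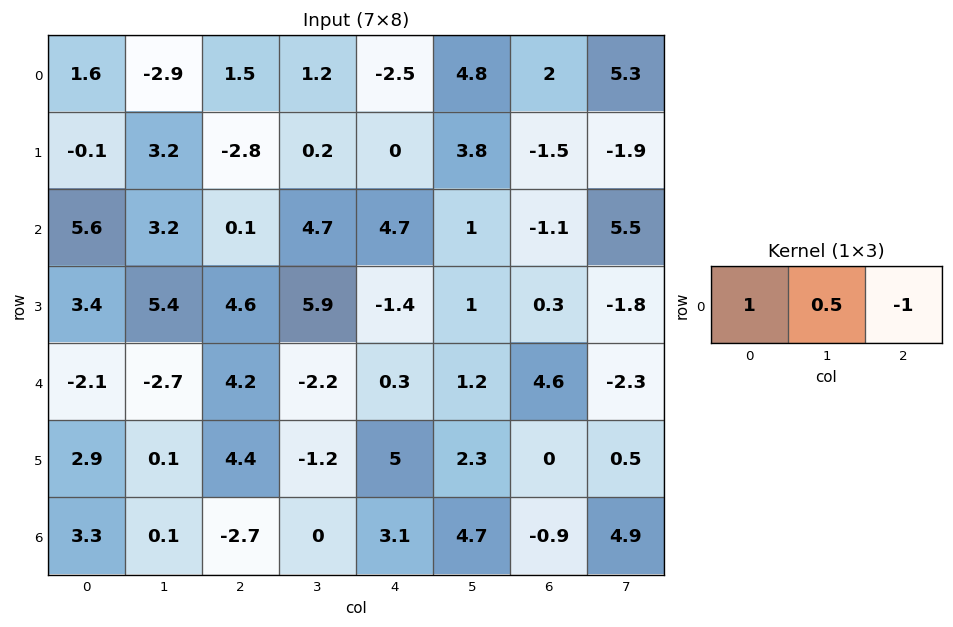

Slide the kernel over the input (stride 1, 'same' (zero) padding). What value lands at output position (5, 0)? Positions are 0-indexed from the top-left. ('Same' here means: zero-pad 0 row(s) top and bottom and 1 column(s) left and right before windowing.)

1.35

The receptive field on the zero-padded input at this output position is [0 2.9 0.1]. Elementwise product with the kernel and sum: 0·1 + 2.9·0.5 + 0.1·-1.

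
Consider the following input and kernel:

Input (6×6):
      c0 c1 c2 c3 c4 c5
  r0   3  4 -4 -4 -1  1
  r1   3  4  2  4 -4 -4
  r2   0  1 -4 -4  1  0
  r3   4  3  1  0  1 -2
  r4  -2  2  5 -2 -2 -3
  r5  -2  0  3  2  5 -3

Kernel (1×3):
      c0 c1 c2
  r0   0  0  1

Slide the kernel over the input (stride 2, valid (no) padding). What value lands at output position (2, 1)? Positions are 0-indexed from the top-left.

The receptive field on the input at this output position is [5 -2 -2]. Elementwise product with the kernel and sum: -2·1.

-2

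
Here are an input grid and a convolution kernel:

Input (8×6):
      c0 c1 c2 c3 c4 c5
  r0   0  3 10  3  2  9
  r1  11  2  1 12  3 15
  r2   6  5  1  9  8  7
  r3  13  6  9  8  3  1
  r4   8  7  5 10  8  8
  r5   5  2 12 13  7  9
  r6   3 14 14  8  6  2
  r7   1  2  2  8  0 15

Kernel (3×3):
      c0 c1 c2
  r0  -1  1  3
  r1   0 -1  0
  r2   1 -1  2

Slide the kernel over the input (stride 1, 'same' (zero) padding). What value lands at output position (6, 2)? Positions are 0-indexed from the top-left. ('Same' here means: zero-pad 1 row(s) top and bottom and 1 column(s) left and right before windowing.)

The receptive field on the zero-padded input at this output position is [2 12 13 / 14 14 8 / 2 2 8]. Elementwise product with the kernel and sum: 2·-1 + 12·1 + 13·3 + 14·-1 + 2·1 + 2·-1 + 8·2.

51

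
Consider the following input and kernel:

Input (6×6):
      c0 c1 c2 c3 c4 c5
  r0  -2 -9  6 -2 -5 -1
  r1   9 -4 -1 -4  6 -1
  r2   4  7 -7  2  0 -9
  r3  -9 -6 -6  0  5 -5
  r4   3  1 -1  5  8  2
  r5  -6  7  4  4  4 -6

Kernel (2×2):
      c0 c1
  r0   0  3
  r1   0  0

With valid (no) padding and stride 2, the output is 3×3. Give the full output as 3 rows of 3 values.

Output[0,0]: The receptive field on the input at this output position is [-2 -9 / 9 -4]. Elementwise product with the kernel and sum: -9·3.

-27 -6 -3
21 6 -27
3 15 6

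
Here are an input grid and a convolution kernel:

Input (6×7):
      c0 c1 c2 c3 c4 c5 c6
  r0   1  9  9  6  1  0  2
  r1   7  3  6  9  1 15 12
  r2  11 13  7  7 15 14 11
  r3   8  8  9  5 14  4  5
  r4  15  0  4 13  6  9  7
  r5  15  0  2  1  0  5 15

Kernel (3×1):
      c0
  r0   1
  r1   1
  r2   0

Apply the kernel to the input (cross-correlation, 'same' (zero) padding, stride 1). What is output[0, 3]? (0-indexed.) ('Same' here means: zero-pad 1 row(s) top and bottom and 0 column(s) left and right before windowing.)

6

The receptive field on the zero-padded input at this output position is [0 / 6 / 9]. Elementwise product with the kernel and sum: 0·1 + 6·1.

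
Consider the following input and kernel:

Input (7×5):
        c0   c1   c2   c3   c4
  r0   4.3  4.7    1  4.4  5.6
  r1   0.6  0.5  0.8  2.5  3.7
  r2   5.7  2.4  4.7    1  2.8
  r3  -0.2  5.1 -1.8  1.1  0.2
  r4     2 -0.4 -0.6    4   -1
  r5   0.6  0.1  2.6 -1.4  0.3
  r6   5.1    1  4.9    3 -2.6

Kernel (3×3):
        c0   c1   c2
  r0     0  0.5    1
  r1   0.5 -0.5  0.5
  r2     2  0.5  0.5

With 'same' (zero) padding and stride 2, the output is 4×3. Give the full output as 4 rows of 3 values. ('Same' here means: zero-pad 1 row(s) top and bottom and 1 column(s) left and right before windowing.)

0.75 6.7 6.25
1.6 12.1 3.25
4.15 3.1 -0.05
-1.65 -0.55 2.95

Output[0,0]: The receptive field on the zero-padded input at this output position is [0 0 0 / 0 4.3 4.7 / 0 0.6 0.5]. Elementwise product with the kernel and sum: 0·0.5 + 0·1 + 0·0.5 + 4.3·-0.5 + 4.7·0.5 + 0·2 + 0.6·0.5 + 0.5·0.5.
Output[0,1]: The receptive field on the zero-padded input at this output position is [0 0 0 / 4.7 1 4.4 / 0.5 0.8 2.5]. Elementwise product with the kernel and sum: 0·0.5 + 0·1 + 4.7·0.5 + 1·-0.5 + 4.4·0.5 + 0.5·2 + 0.8·0.5 + 2.5·0.5.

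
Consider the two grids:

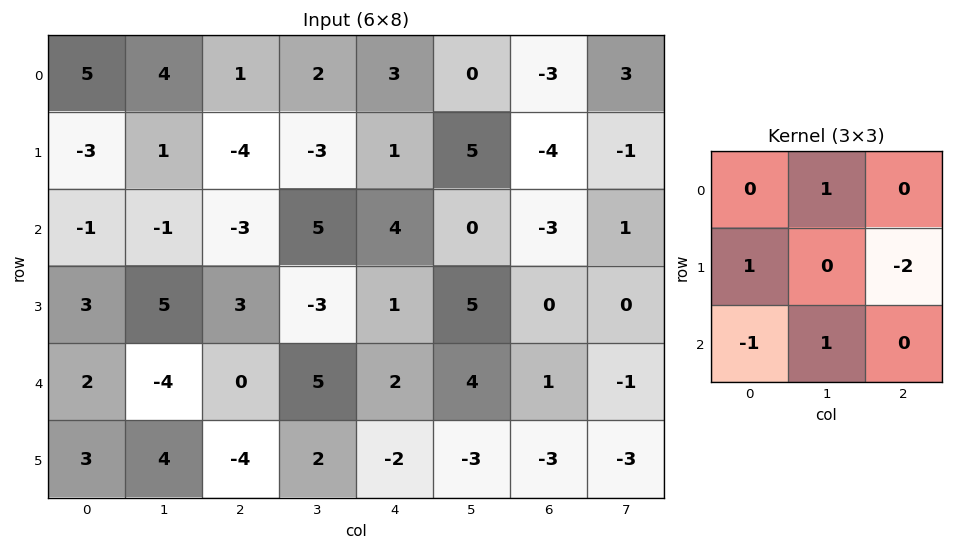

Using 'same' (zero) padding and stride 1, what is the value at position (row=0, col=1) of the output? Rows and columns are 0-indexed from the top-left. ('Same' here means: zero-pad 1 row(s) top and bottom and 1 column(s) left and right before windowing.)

7

The receptive field on the zero-padded input at this output position is [0 0 0 / 5 4 1 / -3 1 -4]. Elementwise product with the kernel and sum: 0·1 + 5·1 + 1·-2 + -3·-1 + 1·1.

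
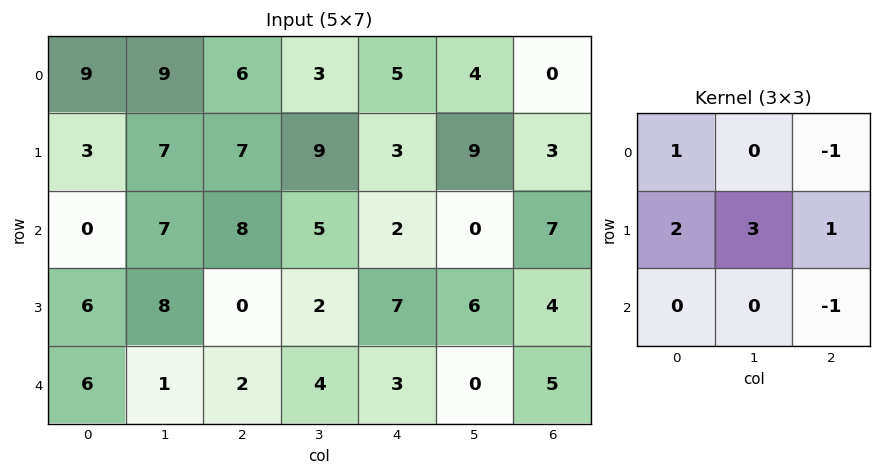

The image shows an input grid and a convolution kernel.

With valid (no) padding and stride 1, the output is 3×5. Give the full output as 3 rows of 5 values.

29 45 43 35 34
25 39 30 10 7
26 16 16 36 26

Output[0,0]: The receptive field on the input at this output position is [9 9 6 / 3 7 7 / 0 7 8]. Elementwise product with the kernel and sum: 9·1 + 6·-1 + 3·2 + 7·3 + 7·1 + 8·-1.
Output[0,1]: The receptive field on the input at this output position is [9 6 3 / 7 7 9 / 7 8 5]. Elementwise product with the kernel and sum: 9·1 + 3·-1 + 7·2 + 7·3 + 9·1 + 5·-1.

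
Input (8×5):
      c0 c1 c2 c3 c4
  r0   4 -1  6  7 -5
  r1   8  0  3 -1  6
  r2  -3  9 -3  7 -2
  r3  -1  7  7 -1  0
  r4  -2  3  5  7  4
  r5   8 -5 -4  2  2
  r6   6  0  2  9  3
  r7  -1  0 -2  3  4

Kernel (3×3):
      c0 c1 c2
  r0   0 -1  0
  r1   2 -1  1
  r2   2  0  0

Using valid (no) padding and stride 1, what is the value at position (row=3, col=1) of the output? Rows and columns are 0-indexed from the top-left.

-9

The receptive field on the input at this output position is [7 7 -1 / 3 5 7 / -5 -4 2]. Elementwise product with the kernel and sum: 7·-1 + 3·2 + 5·-1 + 7·1 + -5·2.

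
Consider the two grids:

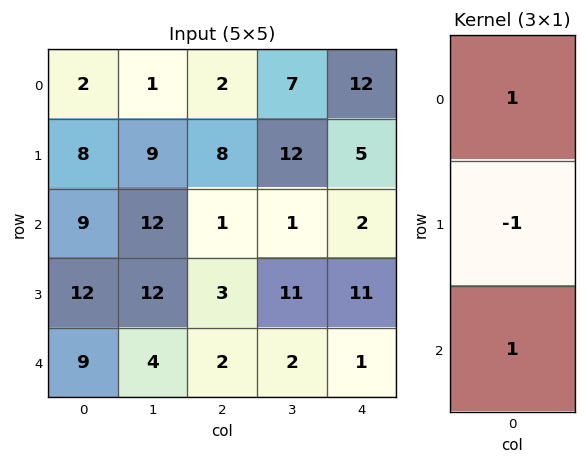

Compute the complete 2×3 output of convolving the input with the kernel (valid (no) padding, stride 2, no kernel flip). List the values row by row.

3 -5 9
6 0 -8

Output[0,0]: The receptive field on the input at this output position is [2 / 8 / 9]. Elementwise product with the kernel and sum: 2·1 + 8·-1 + 9·1.
Output[0,1]: The receptive field on the input at this output position is [2 / 8 / 1]. Elementwise product with the kernel and sum: 2·1 + 8·-1 + 1·1.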